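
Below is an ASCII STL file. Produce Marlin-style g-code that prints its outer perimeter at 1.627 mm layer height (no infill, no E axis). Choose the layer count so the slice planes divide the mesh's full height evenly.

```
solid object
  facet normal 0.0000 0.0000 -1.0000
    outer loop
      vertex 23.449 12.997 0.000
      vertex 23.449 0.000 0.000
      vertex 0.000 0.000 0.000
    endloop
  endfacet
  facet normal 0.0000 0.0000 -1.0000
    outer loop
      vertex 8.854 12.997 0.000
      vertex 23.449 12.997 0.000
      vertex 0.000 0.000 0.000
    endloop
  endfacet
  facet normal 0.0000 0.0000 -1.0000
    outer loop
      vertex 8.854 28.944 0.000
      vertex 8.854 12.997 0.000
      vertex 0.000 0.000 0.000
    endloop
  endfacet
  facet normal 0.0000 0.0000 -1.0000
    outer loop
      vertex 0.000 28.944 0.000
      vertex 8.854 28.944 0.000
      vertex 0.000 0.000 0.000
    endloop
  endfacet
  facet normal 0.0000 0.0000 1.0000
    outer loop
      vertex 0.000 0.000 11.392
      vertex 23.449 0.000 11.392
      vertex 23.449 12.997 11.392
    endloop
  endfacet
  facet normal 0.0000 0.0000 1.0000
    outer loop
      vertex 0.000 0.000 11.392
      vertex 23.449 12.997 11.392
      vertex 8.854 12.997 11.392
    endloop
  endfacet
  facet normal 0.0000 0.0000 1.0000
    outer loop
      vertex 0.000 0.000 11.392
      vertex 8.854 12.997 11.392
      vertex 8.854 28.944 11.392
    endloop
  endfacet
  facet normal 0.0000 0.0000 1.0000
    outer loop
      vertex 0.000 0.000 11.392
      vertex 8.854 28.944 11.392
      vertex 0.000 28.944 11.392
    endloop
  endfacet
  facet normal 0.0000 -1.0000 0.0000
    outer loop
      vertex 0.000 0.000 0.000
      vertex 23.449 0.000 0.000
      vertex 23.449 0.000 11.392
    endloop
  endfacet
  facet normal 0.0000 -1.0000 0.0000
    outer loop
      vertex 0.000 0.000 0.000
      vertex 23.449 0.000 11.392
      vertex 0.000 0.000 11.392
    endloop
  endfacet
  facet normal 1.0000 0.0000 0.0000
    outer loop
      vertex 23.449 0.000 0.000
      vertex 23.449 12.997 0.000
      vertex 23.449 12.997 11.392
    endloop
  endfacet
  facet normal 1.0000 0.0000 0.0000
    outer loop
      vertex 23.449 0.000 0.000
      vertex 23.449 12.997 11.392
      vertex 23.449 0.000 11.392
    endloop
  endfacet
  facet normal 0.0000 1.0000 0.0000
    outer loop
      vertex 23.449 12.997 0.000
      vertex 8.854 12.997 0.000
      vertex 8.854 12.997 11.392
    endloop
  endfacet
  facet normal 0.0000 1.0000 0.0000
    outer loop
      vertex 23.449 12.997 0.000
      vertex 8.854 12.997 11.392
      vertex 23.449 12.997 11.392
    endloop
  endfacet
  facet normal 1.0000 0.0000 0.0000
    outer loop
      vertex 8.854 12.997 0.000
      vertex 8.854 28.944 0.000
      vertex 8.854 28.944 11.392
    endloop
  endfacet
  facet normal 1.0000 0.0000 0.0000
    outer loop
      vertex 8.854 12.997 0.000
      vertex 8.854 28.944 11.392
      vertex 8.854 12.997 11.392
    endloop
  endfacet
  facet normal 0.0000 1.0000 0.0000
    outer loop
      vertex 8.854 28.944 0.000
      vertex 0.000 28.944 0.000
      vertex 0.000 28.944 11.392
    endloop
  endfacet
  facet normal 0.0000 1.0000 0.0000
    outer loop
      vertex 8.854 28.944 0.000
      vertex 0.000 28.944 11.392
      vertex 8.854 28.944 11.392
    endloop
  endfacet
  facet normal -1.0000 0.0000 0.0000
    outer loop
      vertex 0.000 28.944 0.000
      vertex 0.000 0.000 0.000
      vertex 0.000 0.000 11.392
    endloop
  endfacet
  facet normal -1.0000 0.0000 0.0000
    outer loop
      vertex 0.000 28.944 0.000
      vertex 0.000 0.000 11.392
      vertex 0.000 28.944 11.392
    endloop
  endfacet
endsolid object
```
; perimeter-only toolpath
G21 ; units = mm
G90 ; absolute positioning
G28 ; home
; layer 1
G0 Z1.627
G0 X0.000 Y0.000
G1 X23.449 Y0.000
G1 X23.449 Y12.997
G1 X8.854 Y12.997
G1 X8.854 Y28.944
G1 X0.000 Y28.944
G1 X0.000 Y0.000
; layer 2
G0 Z3.255
G0 X0.000 Y0.000
G1 X23.449 Y0.000
G1 X23.449 Y12.997
G1 X8.854 Y12.997
G1 X8.854 Y28.944
G1 X0.000 Y28.944
G1 X0.000 Y0.000
; layer 3
G0 Z4.882
G0 X0.000 Y0.000
G1 X23.449 Y0.000
G1 X23.449 Y12.997
G1 X8.854 Y12.997
G1 X8.854 Y28.944
G1 X0.000 Y28.944
G1 X0.000 Y0.000
; layer 4
G0 Z6.510
G0 X0.000 Y0.000
G1 X23.449 Y0.000
G1 X23.449 Y12.997
G1 X8.854 Y12.997
G1 X8.854 Y28.944
G1 X0.000 Y28.944
G1 X0.000 Y0.000
; layer 5
G0 Z8.137
G0 X0.000 Y0.000
G1 X23.449 Y0.000
G1 X23.449 Y12.997
G1 X8.854 Y12.997
G1 X8.854 Y28.944
G1 X0.000 Y28.944
G1 X0.000 Y0.000
; layer 6
G0 Z9.765
G0 X0.000 Y0.000
G1 X23.449 Y0.000
G1 X23.449 Y12.997
G1 X8.854 Y12.997
G1 X8.854 Y28.944
G1 X0.000 Y28.944
G1 X0.000 Y0.000
; layer 7
G0 Z11.392
G0 X0.000 Y0.000
G1 X23.449 Y0.000
G1 X23.449 Y12.997
G1 X8.854 Y12.997
G1 X8.854 Y28.944
G1 X0.000 Y28.944
G1 X0.000 Y0.000
M2 ; end

The solid is an L-shaped prism: outer 23.4 × 28.9 mm, arm thicknesses ≈ 13 mm (horizontal) and 8.85 mm (vertical), extruded 11.4 mm in z. Slicing at Δz = 1.627 mm — 7 equal slices spanning the solid's height, so layer i sits at z = i·h/7 — gives 7 non-empty perimeters. Each is a 6-segment closed polygon; G0 lifts to the layer z and rapids to the start vertex, then G1 traces the edges.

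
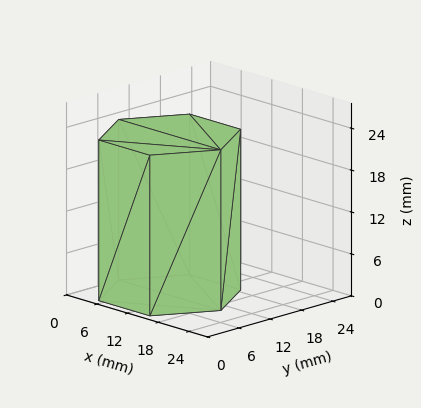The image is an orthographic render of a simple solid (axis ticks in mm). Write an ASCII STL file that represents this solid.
Reading the render: the shape is a regular 6-sided prism (a cylinder approximated with 6 flat sides), circumscribed radius ≈ 10 mm, height ≈ 23 mm (dimensions read to the nearest mm from the axis ticks). For the STL, each face is triangulated and given an outward normal.

solid part
  facet normal 0.0000 0.0000 -1.0000
    outer loop
      vertex 5.0 18.7 0.0
      vertex 15.0 18.7 0.0
      vertex 20.0 10.0 0.0
    endloop
  endfacet
  facet normal 0.0000 0.0000 -1.0000
    outer loop
      vertex 0.0 10.0 0.0
      vertex 5.0 18.7 0.0
      vertex 20.0 10.0 0.0
    endloop
  endfacet
  facet normal 0.0000 0.0000 -1.0000
    outer loop
      vertex 5.0 1.3 0.0
      vertex 0.0 10.0 0.0
      vertex 20.0 10.0 0.0
    endloop
  endfacet
  facet normal 0.0000 0.0000 -1.0000
    outer loop
      vertex 15.0 1.3 0.0
      vertex 5.0 1.3 0.0
      vertex 20.0 10.0 0.0
    endloop
  endfacet
  facet normal 0.0000 0.0000 1.0000
    outer loop
      vertex 20.0 10.0 23.0
      vertex 15.0 18.7 23.0
      vertex 5.0 18.7 23.0
    endloop
  endfacet
  facet normal 0.0000 0.0000 1.0000
    outer loop
      vertex 20.0 10.0 23.0
      vertex 5.0 18.7 23.0
      vertex 0.0 10.0 23.0
    endloop
  endfacet
  facet normal 0.0000 0.0000 1.0000
    outer loop
      vertex 20.0 10.0 23.0
      vertex 0.0 10.0 23.0
      vertex 5.0 1.3 23.0
    endloop
  endfacet
  facet normal 0.0000 0.0000 1.0000
    outer loop
      vertex 20.0 10.0 23.0
      vertex 5.0 1.3 23.0
      vertex 15.0 1.3 23.0
    endloop
  endfacet
  facet normal 0.8670 0.4983 0.0000
    outer loop
      vertex 20.0 10.0 0.0
      vertex 15.0 18.7 0.0
      vertex 15.0 18.7 23.0
    endloop
  endfacet
  facet normal 0.8670 0.4983 0.0000
    outer loop
      vertex 20.0 10.0 0.0
      vertex 15.0 18.7 23.0
      vertex 20.0 10.0 23.0
    endloop
  endfacet
  facet normal 0.0000 1.0000 0.0000
    outer loop
      vertex 15.0 18.7 0.0
      vertex 5.0 18.7 0.0
      vertex 5.0 18.7 23.0
    endloop
  endfacet
  facet normal 0.0000 1.0000 0.0000
    outer loop
      vertex 15.0 18.7 0.0
      vertex 5.0 18.7 23.0
      vertex 15.0 18.7 23.0
    endloop
  endfacet
  facet normal -0.8670 0.4983 0.0000
    outer loop
      vertex 5.0 18.7 0.0
      vertex 0.0 10.0 0.0
      vertex 0.0 10.0 23.0
    endloop
  endfacet
  facet normal -0.8670 0.4983 0.0000
    outer loop
      vertex 5.0 18.7 0.0
      vertex 0.0 10.0 23.0
      vertex 5.0 18.7 23.0
    endloop
  endfacet
  facet normal -0.8670 -0.4983 0.0000
    outer loop
      vertex 0.0 10.0 0.0
      vertex 5.0 1.3 0.0
      vertex 5.0 1.3 23.0
    endloop
  endfacet
  facet normal -0.8670 -0.4983 0.0000
    outer loop
      vertex 0.0 10.0 0.0
      vertex 5.0 1.3 23.0
      vertex 0.0 10.0 23.0
    endloop
  endfacet
  facet normal 0.0000 -1.0000 0.0000
    outer loop
      vertex 5.0 1.3 0.0
      vertex 15.0 1.3 0.0
      vertex 15.0 1.3 23.0
    endloop
  endfacet
  facet normal 0.0000 -1.0000 0.0000
    outer loop
      vertex 5.0 1.3 0.0
      vertex 15.0 1.3 23.0
      vertex 5.0 1.3 23.0
    endloop
  endfacet
  facet normal 0.8670 -0.4983 0.0000
    outer loop
      vertex 15.0 1.3 0.0
      vertex 20.0 10.0 0.0
      vertex 20.0 10.0 23.0
    endloop
  endfacet
  facet normal 0.8670 -0.4983 0.0000
    outer loop
      vertex 15.0 1.3 0.0
      vertex 20.0 10.0 23.0
      vertex 15.0 1.3 23.0
    endloop
  endfacet
endsolid part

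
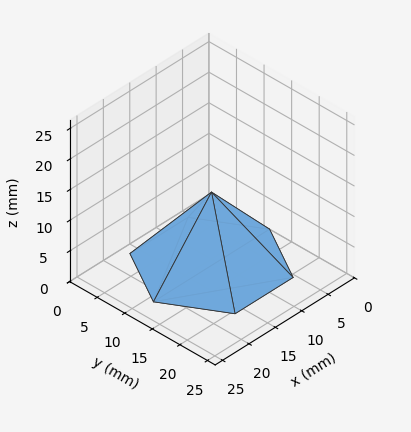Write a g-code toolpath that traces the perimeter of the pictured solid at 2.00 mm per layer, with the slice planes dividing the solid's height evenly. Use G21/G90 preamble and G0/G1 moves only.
Reading the render: the shape is a regular 6-sided pyramid, base circumscribed radius ≈ 11 mm, apex at z ≈ 12 mm (dimensions read to the nearest mm from the axis ticks). For the g-code, the solid's height is divided into equal slices at the stated Δz and each level perimeter traced with G1 moves after a G0 lift.

; perimeter-only toolpath
G21 ; units = mm
G90 ; absolute positioning
G28 ; home
; layer 1
G0 Z2.00
G0 X20.17 Y11.00
G1 X15.58 Y18.94
G1 X6.42 Y18.94
G1 X1.83 Y11.00
G1 X6.42 Y3.06
G1 X15.58 Y3.06
G1 X20.17 Y11.00
; layer 2
G0 Z4.00
G0 X18.33 Y11.00
G1 X14.67 Y17.35
G1 X7.33 Y17.35
G1 X3.67 Y11.00
G1 X7.33 Y4.65
G1 X14.67 Y4.65
G1 X18.33 Y11.00
; layer 3
G0 Z6.00
G0 X16.50 Y11.00
G1 X13.75 Y15.77
G1 X8.25 Y15.77
G1 X5.50 Y11.00
G1 X8.25 Y6.24
G1 X13.75 Y6.24
G1 X16.50 Y11.00
; layer 4
G0 Z8.00
G0 X14.67 Y11.00
G1 X12.83 Y14.18
G1 X9.17 Y14.18
G1 X7.33 Y11.00
G1 X9.17 Y7.82
G1 X12.83 Y7.82
G1 X14.67 Y11.00
; layer 5
G0 Z10.00
G0 X12.83 Y11.00
G1 X11.92 Y12.59
G1 X10.08 Y12.59
G1 X9.17 Y11.00
G1 X10.08 Y9.41
G1 X11.92 Y9.41
G1 X12.83 Y11.00
M2 ; end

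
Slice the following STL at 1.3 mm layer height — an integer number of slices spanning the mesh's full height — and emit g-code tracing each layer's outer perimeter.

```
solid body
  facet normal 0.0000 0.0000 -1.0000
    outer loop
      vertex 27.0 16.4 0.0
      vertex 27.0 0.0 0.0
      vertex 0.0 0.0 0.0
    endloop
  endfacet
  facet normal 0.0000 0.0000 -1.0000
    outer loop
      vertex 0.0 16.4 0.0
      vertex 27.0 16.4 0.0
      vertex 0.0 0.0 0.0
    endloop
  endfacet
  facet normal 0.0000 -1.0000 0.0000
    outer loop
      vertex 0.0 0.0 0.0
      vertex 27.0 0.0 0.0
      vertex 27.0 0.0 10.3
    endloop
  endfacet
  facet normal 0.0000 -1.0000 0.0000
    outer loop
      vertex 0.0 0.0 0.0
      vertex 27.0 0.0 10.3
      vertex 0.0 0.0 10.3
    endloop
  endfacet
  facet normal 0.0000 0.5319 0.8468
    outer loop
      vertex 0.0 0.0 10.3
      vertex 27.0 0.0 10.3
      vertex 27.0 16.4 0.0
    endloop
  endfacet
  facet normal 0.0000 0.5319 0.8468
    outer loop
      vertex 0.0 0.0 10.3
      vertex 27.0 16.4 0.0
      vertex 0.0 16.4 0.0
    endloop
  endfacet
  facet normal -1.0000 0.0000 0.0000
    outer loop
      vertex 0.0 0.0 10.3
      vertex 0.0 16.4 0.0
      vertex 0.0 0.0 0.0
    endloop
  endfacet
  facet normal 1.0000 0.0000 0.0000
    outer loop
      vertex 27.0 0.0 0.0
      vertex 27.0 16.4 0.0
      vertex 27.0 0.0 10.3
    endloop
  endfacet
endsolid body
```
; perimeter-only toolpath
G21 ; units = mm
G90 ; absolute positioning
G28 ; home
; layer 1
G0 Z1.3
G0 X0.0 Y0.0
G1 X27.0 Y0.0
G1 X27.0 Y14.3
G1 X0.0 Y14.3
G1 X0.0 Y0.0
; layer 2
G0 Z2.6
G0 X0.0 Y0.0
G1 X27.0 Y0.0
G1 X27.0 Y12.3
G1 X0.0 Y12.3
G1 X0.0 Y0.0
; layer 3
G0 Z3.9
G0 X0.0 Y0.0
G1 X27.0 Y0.0
G1 X27.0 Y10.2
G1 X0.0 Y10.2
G1 X0.0 Y0.0
; layer 4
G0 Z5.2
G0 X0.0 Y0.0
G1 X27.0 Y0.0
G1 X27.0 Y8.2
G1 X0.0 Y8.2
G1 X0.0 Y0.0
; layer 5
G0 Z6.4
G0 X0.0 Y0.0
G1 X27.0 Y0.0
G1 X27.0 Y6.1
G1 X0.0 Y6.1
G1 X0.0 Y0.0
; layer 6
G0 Z7.7
G0 X0.0 Y0.0
G1 X27.0 Y0.0
G1 X27.0 Y4.1
G1 X0.0 Y4.1
G1 X0.0 Y0.0
; layer 7
G0 Z9.0
G0 X0.0 Y0.0
G1 X27.0 Y0.0
G1 X27.0 Y2.0
G1 X0.0 Y2.0
G1 X0.0 Y0.0
M2 ; end

The solid is a wedge (ramp): 27 × 16.4 mm base, rising to 10.3 mm along the y=0 edge and sloping linearly to z=0 at y=16.4. Slicing at Δz = 1.3 mm — 8 equal slices spanning the solid's height, so layer i sits at z = i·h/8 — gives 7 non-empty perimeters. Each is a 4-segment closed polygon; G0 lifts to the layer z and rapids to the start vertex, then G1 traces the edges. The cross-section shrinks linearly with z (the slice at the apex is degenerate and omitted).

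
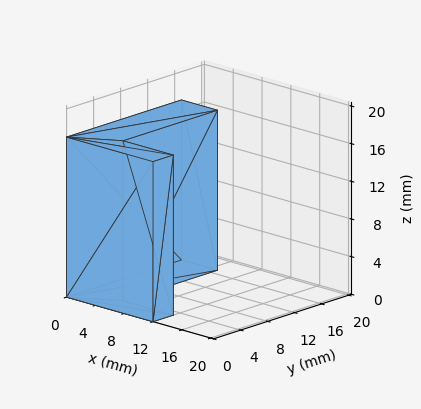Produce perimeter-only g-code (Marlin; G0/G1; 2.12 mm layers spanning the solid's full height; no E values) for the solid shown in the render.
Reading the render: the shape is an L-shaped prism: outer 12 × 17 mm, arm thicknesses ≈ 3 mm (horizontal) and 5 mm (vertical), extruded 17 mm in z (dimensions read to the nearest mm from the axis ticks). For the g-code, the solid's height is divided into equal slices at the stated Δz and each level perimeter traced with G1 moves after a G0 lift.

; perimeter-only toolpath
G21 ; units = mm
G90 ; absolute positioning
G28 ; home
; layer 1
G0 Z2.12
G0 X0.00 Y0.00
G1 X12.00 Y0.00
G1 X12.00 Y3.00
G1 X5.00 Y3.00
G1 X5.00 Y17.00
G1 X0.00 Y17.00
G1 X0.00 Y0.00
; layer 2
G0 Z4.25
G0 X0.00 Y0.00
G1 X12.00 Y0.00
G1 X12.00 Y3.00
G1 X5.00 Y3.00
G1 X5.00 Y17.00
G1 X0.00 Y17.00
G1 X0.00 Y0.00
; layer 3
G0 Z6.38
G0 X0.00 Y0.00
G1 X12.00 Y0.00
G1 X12.00 Y3.00
G1 X5.00 Y3.00
G1 X5.00 Y17.00
G1 X0.00 Y17.00
G1 X0.00 Y0.00
; layer 4
G0 Z8.50
G0 X0.00 Y0.00
G1 X12.00 Y0.00
G1 X12.00 Y3.00
G1 X5.00 Y3.00
G1 X5.00 Y17.00
G1 X0.00 Y17.00
G1 X0.00 Y0.00
; layer 5
G0 Z10.62
G0 X0.00 Y0.00
G1 X12.00 Y0.00
G1 X12.00 Y3.00
G1 X5.00 Y3.00
G1 X5.00 Y17.00
G1 X0.00 Y17.00
G1 X0.00 Y0.00
; layer 6
G0 Z12.75
G0 X0.00 Y0.00
G1 X12.00 Y0.00
G1 X12.00 Y3.00
G1 X5.00 Y3.00
G1 X5.00 Y17.00
G1 X0.00 Y17.00
G1 X0.00 Y0.00
; layer 7
G0 Z14.88
G0 X0.00 Y0.00
G1 X12.00 Y0.00
G1 X12.00 Y3.00
G1 X5.00 Y3.00
G1 X5.00 Y17.00
G1 X0.00 Y17.00
G1 X0.00 Y0.00
; layer 8
G0 Z17.00
G0 X0.00 Y0.00
G1 X12.00 Y0.00
G1 X12.00 Y3.00
G1 X5.00 Y3.00
G1 X5.00 Y17.00
G1 X0.00 Y17.00
G1 X0.00 Y0.00
M2 ; end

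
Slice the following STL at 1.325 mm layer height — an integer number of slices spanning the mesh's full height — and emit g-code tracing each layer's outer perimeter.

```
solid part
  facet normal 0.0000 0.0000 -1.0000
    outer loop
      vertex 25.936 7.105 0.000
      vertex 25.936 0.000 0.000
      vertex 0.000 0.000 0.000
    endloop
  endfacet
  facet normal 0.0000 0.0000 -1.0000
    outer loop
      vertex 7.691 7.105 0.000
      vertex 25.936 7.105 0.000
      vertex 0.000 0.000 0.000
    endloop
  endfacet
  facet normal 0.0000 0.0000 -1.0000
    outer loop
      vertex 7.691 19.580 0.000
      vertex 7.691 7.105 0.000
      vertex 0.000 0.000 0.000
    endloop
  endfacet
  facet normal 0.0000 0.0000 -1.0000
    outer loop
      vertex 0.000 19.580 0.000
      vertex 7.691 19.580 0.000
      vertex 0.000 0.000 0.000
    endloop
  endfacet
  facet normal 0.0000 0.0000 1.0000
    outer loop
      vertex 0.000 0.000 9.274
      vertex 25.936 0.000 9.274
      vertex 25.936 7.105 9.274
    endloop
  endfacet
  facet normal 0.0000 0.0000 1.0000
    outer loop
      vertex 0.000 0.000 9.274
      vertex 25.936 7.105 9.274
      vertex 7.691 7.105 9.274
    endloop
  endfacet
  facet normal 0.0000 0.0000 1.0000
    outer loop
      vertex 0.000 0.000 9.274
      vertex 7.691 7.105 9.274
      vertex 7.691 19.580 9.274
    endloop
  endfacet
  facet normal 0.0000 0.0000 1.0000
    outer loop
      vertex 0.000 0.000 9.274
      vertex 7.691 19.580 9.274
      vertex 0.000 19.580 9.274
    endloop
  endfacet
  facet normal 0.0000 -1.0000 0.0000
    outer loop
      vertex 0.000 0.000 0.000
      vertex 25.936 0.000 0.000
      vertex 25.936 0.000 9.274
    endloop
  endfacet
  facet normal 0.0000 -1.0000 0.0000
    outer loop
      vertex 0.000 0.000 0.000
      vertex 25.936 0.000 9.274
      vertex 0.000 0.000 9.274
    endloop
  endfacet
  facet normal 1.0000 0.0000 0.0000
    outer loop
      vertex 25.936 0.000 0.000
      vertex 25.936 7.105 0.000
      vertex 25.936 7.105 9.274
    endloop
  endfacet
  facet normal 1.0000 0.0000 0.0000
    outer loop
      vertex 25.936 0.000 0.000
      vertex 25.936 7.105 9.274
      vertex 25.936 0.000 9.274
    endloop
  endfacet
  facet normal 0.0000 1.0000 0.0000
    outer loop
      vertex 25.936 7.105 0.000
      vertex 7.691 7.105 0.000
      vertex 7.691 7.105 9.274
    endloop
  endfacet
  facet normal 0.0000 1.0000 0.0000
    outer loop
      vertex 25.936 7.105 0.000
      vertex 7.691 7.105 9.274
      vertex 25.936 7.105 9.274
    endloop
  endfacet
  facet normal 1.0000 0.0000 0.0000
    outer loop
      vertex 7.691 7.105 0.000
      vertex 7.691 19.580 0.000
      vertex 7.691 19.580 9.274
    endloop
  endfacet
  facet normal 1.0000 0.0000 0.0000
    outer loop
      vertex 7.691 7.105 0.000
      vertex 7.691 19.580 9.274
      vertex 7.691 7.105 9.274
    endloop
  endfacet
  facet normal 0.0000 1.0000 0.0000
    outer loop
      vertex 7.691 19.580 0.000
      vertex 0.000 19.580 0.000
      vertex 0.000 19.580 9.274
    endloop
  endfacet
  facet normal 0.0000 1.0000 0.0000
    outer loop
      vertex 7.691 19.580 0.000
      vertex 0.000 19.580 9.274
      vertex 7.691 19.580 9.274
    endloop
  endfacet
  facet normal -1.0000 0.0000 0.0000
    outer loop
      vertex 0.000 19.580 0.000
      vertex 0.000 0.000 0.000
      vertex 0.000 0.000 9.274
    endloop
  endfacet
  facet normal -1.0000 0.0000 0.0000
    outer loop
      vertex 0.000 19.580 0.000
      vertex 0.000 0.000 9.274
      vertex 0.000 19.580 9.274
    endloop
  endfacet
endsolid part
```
; perimeter-only toolpath
G21 ; units = mm
G90 ; absolute positioning
G28 ; home
; layer 1
G0 Z1.325
G0 X0.000 Y0.000
G1 X25.936 Y0.000
G1 X25.936 Y7.105
G1 X7.691 Y7.105
G1 X7.691 Y19.580
G1 X0.000 Y19.580
G1 X0.000 Y0.000
; layer 2
G0 Z2.650
G0 X0.000 Y0.000
G1 X25.936 Y0.000
G1 X25.936 Y7.105
G1 X7.691 Y7.105
G1 X7.691 Y19.580
G1 X0.000 Y19.580
G1 X0.000 Y0.000
; layer 3
G0 Z3.975
G0 X0.000 Y0.000
G1 X25.936 Y0.000
G1 X25.936 Y7.105
G1 X7.691 Y7.105
G1 X7.691 Y19.580
G1 X0.000 Y19.580
G1 X0.000 Y0.000
; layer 4
G0 Z5.299
G0 X0.000 Y0.000
G1 X25.936 Y0.000
G1 X25.936 Y7.105
G1 X7.691 Y7.105
G1 X7.691 Y19.580
G1 X0.000 Y19.580
G1 X0.000 Y0.000
; layer 5
G0 Z6.624
G0 X0.000 Y0.000
G1 X25.936 Y0.000
G1 X25.936 Y7.105
G1 X7.691 Y7.105
G1 X7.691 Y19.580
G1 X0.000 Y19.580
G1 X0.000 Y0.000
; layer 6
G0 Z7.949
G0 X0.000 Y0.000
G1 X25.936 Y0.000
G1 X25.936 Y7.105
G1 X7.691 Y7.105
G1 X7.691 Y19.580
G1 X0.000 Y19.580
G1 X0.000 Y0.000
; layer 7
G0 Z9.274
G0 X0.000 Y0.000
G1 X25.936 Y0.000
G1 X25.936 Y7.105
G1 X7.691 Y7.105
G1 X7.691 Y19.580
G1 X0.000 Y19.580
G1 X0.000 Y0.000
M2 ; end

The solid is an L-shaped prism: outer 25.9 × 19.6 mm, arm thicknesses ≈ 7.11 mm (horizontal) and 7.69 mm (vertical), extruded 9.27 mm in z. Slicing at Δz = 1.325 mm — 7 equal slices spanning the solid's height, so layer i sits at z = i·h/7 — gives 7 non-empty perimeters. Each is a 6-segment closed polygon; G0 lifts to the layer z and rapids to the start vertex, then G1 traces the edges.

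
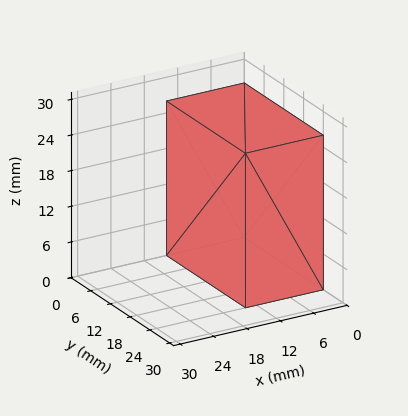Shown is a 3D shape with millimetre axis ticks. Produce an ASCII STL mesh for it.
Reading the render: the shape is a rectangular box, roughly 14 × 24 mm footprint and 26 mm tall (dimensions read to the nearest mm from the axis ticks). For the STL, each face is triangulated and given an outward normal.

solid part
  facet normal 0.0000 0.0000 -1.0000
    outer loop
      vertex 14.0 24.0 0.0
      vertex 14.0 0.0 0.0
      vertex 0.0 0.0 0.0
    endloop
  endfacet
  facet normal 0.0000 0.0000 -1.0000
    outer loop
      vertex 0.0 24.0 0.0
      vertex 14.0 24.0 0.0
      vertex 0.0 0.0 0.0
    endloop
  endfacet
  facet normal 0.0000 0.0000 1.0000
    outer loop
      vertex 0.0 0.0 26.0
      vertex 14.0 0.0 26.0
      vertex 14.0 24.0 26.0
    endloop
  endfacet
  facet normal 0.0000 0.0000 1.0000
    outer loop
      vertex 0.0 0.0 26.0
      vertex 14.0 24.0 26.0
      vertex 0.0 24.0 26.0
    endloop
  endfacet
  facet normal 0.0000 -1.0000 0.0000
    outer loop
      vertex 0.0 0.0 0.0
      vertex 14.0 0.0 0.0
      vertex 14.0 0.0 26.0
    endloop
  endfacet
  facet normal 0.0000 -1.0000 0.0000
    outer loop
      vertex 0.0 0.0 0.0
      vertex 14.0 0.0 26.0
      vertex 0.0 0.0 26.0
    endloop
  endfacet
  facet normal 0.0000 1.0000 0.0000
    outer loop
      vertex 14.0 24.0 26.0
      vertex 14.0 24.0 0.0
      vertex 0.0 24.0 0.0
    endloop
  endfacet
  facet normal 0.0000 1.0000 0.0000
    outer loop
      vertex 0.0 24.0 26.0
      vertex 14.0 24.0 26.0
      vertex 0.0 24.0 0.0
    endloop
  endfacet
  facet normal -1.0000 0.0000 0.0000
    outer loop
      vertex 0.0 24.0 26.0
      vertex 0.0 24.0 0.0
      vertex 0.0 0.0 0.0
    endloop
  endfacet
  facet normal -1.0000 0.0000 0.0000
    outer loop
      vertex 0.0 0.0 26.0
      vertex 0.0 24.0 26.0
      vertex 0.0 0.0 0.0
    endloop
  endfacet
  facet normal 1.0000 0.0000 0.0000
    outer loop
      vertex 14.0 0.0 0.0
      vertex 14.0 24.0 0.0
      vertex 14.0 24.0 26.0
    endloop
  endfacet
  facet normal 1.0000 0.0000 0.0000
    outer loop
      vertex 14.0 0.0 0.0
      vertex 14.0 24.0 26.0
      vertex 14.0 0.0 26.0
    endloop
  endfacet
endsolid part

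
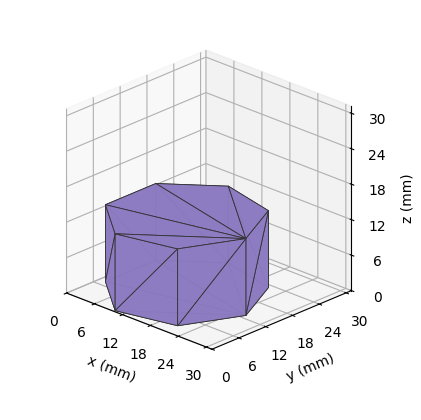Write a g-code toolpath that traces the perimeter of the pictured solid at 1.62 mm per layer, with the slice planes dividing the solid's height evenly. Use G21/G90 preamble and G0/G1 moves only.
Reading the render: the shape is a regular 7-sided prism (a cylinder approximated with 7 flat sides), circumscribed radius ≈ 13 mm, height ≈ 13 mm (dimensions read to the nearest mm from the axis ticks). For the g-code, the solid's height is divided into equal slices at the stated Δz and each level perimeter traced with G1 moves after a G0 lift.

; perimeter-only toolpath
G21 ; units = mm
G90 ; absolute positioning
G28 ; home
; layer 1
G0 Z1.62
G0 X26.00 Y13.00
G1 X21.11 Y23.16
G1 X10.11 Y25.67
G1 X1.29 Y18.64
G1 X1.29 Y7.36
G1 X10.11 Y0.33
G1 X21.11 Y2.84
G1 X26.00 Y13.00
; layer 2
G0 Z3.25
G0 X26.00 Y13.00
G1 X21.11 Y23.16
G1 X10.11 Y25.67
G1 X1.29 Y18.64
G1 X1.29 Y7.36
G1 X10.11 Y0.33
G1 X21.11 Y2.84
G1 X26.00 Y13.00
; layer 3
G0 Z4.88
G0 X26.00 Y13.00
G1 X21.11 Y23.16
G1 X10.11 Y25.67
G1 X1.29 Y18.64
G1 X1.29 Y7.36
G1 X10.11 Y0.33
G1 X21.11 Y2.84
G1 X26.00 Y13.00
; layer 4
G0 Z6.50
G0 X26.00 Y13.00
G1 X21.11 Y23.16
G1 X10.11 Y25.67
G1 X1.29 Y18.64
G1 X1.29 Y7.36
G1 X10.11 Y0.33
G1 X21.11 Y2.84
G1 X26.00 Y13.00
; layer 5
G0 Z8.12
G0 X26.00 Y13.00
G1 X21.11 Y23.16
G1 X10.11 Y25.67
G1 X1.29 Y18.64
G1 X1.29 Y7.36
G1 X10.11 Y0.33
G1 X21.11 Y2.84
G1 X26.00 Y13.00
; layer 6
G0 Z9.75
G0 X26.00 Y13.00
G1 X21.11 Y23.16
G1 X10.11 Y25.67
G1 X1.29 Y18.64
G1 X1.29 Y7.36
G1 X10.11 Y0.33
G1 X21.11 Y2.84
G1 X26.00 Y13.00
; layer 7
G0 Z11.38
G0 X26.00 Y13.00
G1 X21.11 Y23.16
G1 X10.11 Y25.67
G1 X1.29 Y18.64
G1 X1.29 Y7.36
G1 X10.11 Y0.33
G1 X21.11 Y2.84
G1 X26.00 Y13.00
; layer 8
G0 Z13.00
G0 X26.00 Y13.00
G1 X21.11 Y23.16
G1 X10.11 Y25.67
G1 X1.29 Y18.64
G1 X1.29 Y7.36
G1 X10.11 Y0.33
G1 X21.11 Y2.84
G1 X26.00 Y13.00
M2 ; end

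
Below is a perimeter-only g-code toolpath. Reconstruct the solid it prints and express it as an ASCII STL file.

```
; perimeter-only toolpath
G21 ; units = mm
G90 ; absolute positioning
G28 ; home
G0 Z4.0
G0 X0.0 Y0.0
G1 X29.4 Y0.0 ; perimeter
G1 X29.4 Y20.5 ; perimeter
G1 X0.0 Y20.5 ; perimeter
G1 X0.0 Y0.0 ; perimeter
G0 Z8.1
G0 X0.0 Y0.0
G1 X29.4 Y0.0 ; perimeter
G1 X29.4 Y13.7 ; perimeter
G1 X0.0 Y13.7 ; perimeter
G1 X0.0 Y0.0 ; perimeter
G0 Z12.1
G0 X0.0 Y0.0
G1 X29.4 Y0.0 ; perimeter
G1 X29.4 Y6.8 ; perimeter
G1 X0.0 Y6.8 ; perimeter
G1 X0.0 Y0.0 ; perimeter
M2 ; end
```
solid part
  facet normal 0.0000 0.0000 -1.0000
    outer loop
      vertex 29.4 27.4 0.0
      vertex 29.4 0.0 0.0
      vertex 0.0 0.0 0.0
    endloop
  endfacet
  facet normal 0.0000 0.0000 -1.0000
    outer loop
      vertex 0.0 27.4 0.0
      vertex 29.4 27.4 0.0
      vertex 0.0 0.0 0.0
    endloop
  endfacet
  facet normal 0.0000 -1.0000 0.0000
    outer loop
      vertex 0.0 0.0 0.0
      vertex 29.4 0.0 0.0
      vertex 29.4 0.0 16.2
    endloop
  endfacet
  facet normal 0.0000 -1.0000 0.0000
    outer loop
      vertex 0.0 0.0 0.0
      vertex 29.4 0.0 16.2
      vertex 0.0 0.0 16.2
    endloop
  endfacet
  facet normal 0.0000 0.5089 0.8608
    outer loop
      vertex 0.0 0.0 16.2
      vertex 29.4 0.0 16.2
      vertex 29.4 27.4 0.0
    endloop
  endfacet
  facet normal 0.0000 0.5089 0.8608
    outer loop
      vertex 0.0 0.0 16.2
      vertex 29.4 27.4 0.0
      vertex 0.0 27.4 0.0
    endloop
  endfacet
  facet normal -1.0000 0.0000 0.0000
    outer loop
      vertex 0.0 0.0 16.2
      vertex 0.0 27.4 0.0
      vertex 0.0 0.0 0.0
    endloop
  endfacet
  facet normal 1.0000 0.0000 0.0000
    outer loop
      vertex 29.4 0.0 0.0
      vertex 29.4 27.4 0.0
      vertex 29.4 0.0 16.2
    endloop
  endfacet
endsolid part

The G0 Z moves step by Δz≈4.0 mm. The G1 loops shrink linearly with z, so the solid tapers from its base footprint up to z≈16.2. Closing with a flat bottom cap and the tapered top and triangulating gives 8 facets — a wedge (ramp): 29.4 × 27.4 mm base, rising to 16.2 mm along the y=0 edge and sloping linearly to z=0 at y=27.4.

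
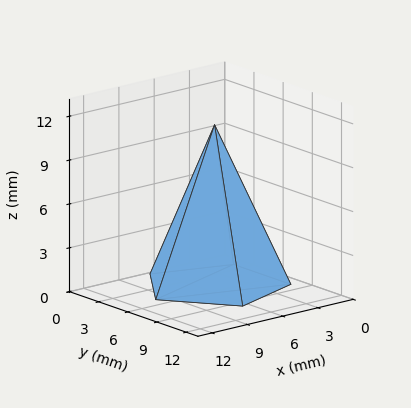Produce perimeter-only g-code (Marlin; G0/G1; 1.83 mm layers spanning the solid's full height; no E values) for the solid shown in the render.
Reading the render: the shape is a regular 5-sided pyramid, base circumscribed radius ≈ 5 mm, apex at z ≈ 11 mm (dimensions read to the nearest mm from the axis ticks). For the g-code, the solid's height is divided into equal slices at the stated Δz and each level perimeter traced with G1 moves after a G0 lift.

; perimeter-only toolpath
G21 ; units = mm
G90 ; absolute positioning
G28 ; home
; layer 1
G0 Z1.83
G0 X9.17 Y5.00
G1 X6.29 Y8.97
G1 X1.62 Y7.45
G1 X1.62 Y2.55
G1 X6.29 Y1.03
G1 X9.17 Y5.00
; layer 2
G0 Z3.67
G0 X8.33 Y5.00
G1 X6.03 Y8.17
G1 X2.30 Y6.96
G1 X2.30 Y3.04
G1 X6.03 Y1.83
G1 X8.33 Y5.00
; layer 3
G0 Z5.50
G0 X7.50 Y5.00
G1 X5.78 Y7.38
G1 X2.98 Y6.47
G1 X2.98 Y3.53
G1 X5.78 Y2.62
G1 X7.50 Y5.00
; layer 4
G0 Z7.33
G0 X6.67 Y5.00
G1 X5.52 Y6.59
G1 X3.65 Y5.98
G1 X3.65 Y4.02
G1 X5.52 Y3.41
G1 X6.67 Y5.00
; layer 5
G0 Z9.17
G0 X5.83 Y5.00
G1 X5.26 Y5.79
G1 X4.32 Y5.49
G1 X4.32 Y4.51
G1 X5.26 Y4.21
G1 X5.83 Y5.00
M2 ; end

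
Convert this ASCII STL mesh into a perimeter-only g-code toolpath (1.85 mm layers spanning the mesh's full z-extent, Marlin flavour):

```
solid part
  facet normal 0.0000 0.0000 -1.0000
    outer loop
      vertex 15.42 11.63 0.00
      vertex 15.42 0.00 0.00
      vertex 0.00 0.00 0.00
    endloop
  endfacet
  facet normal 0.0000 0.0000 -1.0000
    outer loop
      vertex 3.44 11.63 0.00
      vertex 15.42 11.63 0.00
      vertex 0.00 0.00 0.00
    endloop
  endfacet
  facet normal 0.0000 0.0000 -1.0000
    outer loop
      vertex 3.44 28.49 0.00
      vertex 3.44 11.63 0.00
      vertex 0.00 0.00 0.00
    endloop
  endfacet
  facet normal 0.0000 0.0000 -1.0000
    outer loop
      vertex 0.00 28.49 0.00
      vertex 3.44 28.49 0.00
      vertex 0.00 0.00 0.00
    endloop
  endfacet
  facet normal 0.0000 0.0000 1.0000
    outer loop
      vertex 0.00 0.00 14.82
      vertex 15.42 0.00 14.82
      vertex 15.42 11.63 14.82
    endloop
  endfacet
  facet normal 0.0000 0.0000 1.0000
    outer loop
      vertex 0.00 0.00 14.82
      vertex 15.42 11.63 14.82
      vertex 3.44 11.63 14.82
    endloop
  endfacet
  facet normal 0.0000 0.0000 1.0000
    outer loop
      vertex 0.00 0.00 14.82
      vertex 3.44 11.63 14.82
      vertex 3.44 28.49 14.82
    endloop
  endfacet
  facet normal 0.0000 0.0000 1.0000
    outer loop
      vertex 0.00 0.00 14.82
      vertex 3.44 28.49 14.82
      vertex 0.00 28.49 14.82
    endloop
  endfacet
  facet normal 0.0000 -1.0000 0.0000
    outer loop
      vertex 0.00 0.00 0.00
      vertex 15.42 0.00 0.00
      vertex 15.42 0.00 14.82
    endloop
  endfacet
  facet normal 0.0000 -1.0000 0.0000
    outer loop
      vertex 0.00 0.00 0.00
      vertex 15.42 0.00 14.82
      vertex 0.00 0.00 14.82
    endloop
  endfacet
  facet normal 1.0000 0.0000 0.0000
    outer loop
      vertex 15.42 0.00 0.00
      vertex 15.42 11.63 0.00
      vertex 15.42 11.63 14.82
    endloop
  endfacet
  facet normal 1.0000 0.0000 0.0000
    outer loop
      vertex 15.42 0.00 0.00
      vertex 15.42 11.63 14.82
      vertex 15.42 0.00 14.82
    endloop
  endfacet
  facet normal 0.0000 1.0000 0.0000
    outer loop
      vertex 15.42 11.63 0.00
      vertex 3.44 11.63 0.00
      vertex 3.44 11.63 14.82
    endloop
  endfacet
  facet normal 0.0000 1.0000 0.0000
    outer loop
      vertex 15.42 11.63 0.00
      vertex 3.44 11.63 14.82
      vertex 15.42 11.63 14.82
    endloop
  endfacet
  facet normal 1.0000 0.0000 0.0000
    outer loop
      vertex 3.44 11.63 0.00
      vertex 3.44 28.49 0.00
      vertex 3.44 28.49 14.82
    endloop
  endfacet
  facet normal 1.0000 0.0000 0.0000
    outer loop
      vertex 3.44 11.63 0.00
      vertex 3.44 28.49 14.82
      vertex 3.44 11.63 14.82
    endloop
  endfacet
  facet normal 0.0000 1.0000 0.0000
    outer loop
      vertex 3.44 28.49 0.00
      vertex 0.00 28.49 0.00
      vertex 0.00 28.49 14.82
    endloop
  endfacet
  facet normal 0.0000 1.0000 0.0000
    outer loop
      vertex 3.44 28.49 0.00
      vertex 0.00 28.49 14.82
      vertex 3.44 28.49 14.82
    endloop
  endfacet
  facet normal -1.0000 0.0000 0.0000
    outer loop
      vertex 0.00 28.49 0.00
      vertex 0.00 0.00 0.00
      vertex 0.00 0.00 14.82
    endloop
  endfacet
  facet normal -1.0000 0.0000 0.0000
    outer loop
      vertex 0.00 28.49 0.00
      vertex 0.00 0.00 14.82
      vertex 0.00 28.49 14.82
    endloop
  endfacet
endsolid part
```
; perimeter-only toolpath
G21 ; units = mm
G90 ; absolute positioning
G28 ; home
; layer 1
G0 Z1.85
G0 X0.00 Y0.00
G1 X15.42 Y0.00
G1 X15.42 Y11.63
G1 X3.44 Y11.63
G1 X3.44 Y28.49
G1 X0.00 Y28.49
G1 X0.00 Y0.00
; layer 2
G0 Z3.71
G0 X0.00 Y0.00
G1 X15.42 Y0.00
G1 X15.42 Y11.63
G1 X3.44 Y11.63
G1 X3.44 Y28.49
G1 X0.00 Y28.49
G1 X0.00 Y0.00
; layer 3
G0 Z5.56
G0 X0.00 Y0.00
G1 X15.42 Y0.00
G1 X15.42 Y11.63
G1 X3.44 Y11.63
G1 X3.44 Y28.49
G1 X0.00 Y28.49
G1 X0.00 Y0.00
; layer 4
G0 Z7.41
G0 X0.00 Y0.00
G1 X15.42 Y0.00
G1 X15.42 Y11.63
G1 X3.44 Y11.63
G1 X3.44 Y28.49
G1 X0.00 Y28.49
G1 X0.00 Y0.00
; layer 5
G0 Z9.26
G0 X0.00 Y0.00
G1 X15.42 Y0.00
G1 X15.42 Y11.63
G1 X3.44 Y11.63
G1 X3.44 Y28.49
G1 X0.00 Y28.49
G1 X0.00 Y0.00
; layer 6
G0 Z11.12
G0 X0.00 Y0.00
G1 X15.42 Y0.00
G1 X15.42 Y11.63
G1 X3.44 Y11.63
G1 X3.44 Y28.49
G1 X0.00 Y28.49
G1 X0.00 Y0.00
; layer 7
G0 Z12.97
G0 X0.00 Y0.00
G1 X15.42 Y0.00
G1 X15.42 Y11.63
G1 X3.44 Y11.63
G1 X3.44 Y28.49
G1 X0.00 Y28.49
G1 X0.00 Y0.00
; layer 8
G0 Z14.82
G0 X0.00 Y0.00
G1 X15.42 Y0.00
G1 X15.42 Y11.63
G1 X3.44 Y11.63
G1 X3.44 Y28.49
G1 X0.00 Y28.49
G1 X0.00 Y0.00
M2 ; end

The solid is an L-shaped prism: outer 15.4 × 28.5 mm, arm thicknesses ≈ 11.6 mm (horizontal) and 3.44 mm (vertical), extruded 14.8 mm in z. Slicing at Δz = 1.85 mm — 8 equal slices spanning the solid's height, so layer i sits at z = i·h/8 — gives 8 non-empty perimeters. Each is a 6-segment closed polygon; G0 lifts to the layer z and rapids to the start vertex, then G1 traces the edges.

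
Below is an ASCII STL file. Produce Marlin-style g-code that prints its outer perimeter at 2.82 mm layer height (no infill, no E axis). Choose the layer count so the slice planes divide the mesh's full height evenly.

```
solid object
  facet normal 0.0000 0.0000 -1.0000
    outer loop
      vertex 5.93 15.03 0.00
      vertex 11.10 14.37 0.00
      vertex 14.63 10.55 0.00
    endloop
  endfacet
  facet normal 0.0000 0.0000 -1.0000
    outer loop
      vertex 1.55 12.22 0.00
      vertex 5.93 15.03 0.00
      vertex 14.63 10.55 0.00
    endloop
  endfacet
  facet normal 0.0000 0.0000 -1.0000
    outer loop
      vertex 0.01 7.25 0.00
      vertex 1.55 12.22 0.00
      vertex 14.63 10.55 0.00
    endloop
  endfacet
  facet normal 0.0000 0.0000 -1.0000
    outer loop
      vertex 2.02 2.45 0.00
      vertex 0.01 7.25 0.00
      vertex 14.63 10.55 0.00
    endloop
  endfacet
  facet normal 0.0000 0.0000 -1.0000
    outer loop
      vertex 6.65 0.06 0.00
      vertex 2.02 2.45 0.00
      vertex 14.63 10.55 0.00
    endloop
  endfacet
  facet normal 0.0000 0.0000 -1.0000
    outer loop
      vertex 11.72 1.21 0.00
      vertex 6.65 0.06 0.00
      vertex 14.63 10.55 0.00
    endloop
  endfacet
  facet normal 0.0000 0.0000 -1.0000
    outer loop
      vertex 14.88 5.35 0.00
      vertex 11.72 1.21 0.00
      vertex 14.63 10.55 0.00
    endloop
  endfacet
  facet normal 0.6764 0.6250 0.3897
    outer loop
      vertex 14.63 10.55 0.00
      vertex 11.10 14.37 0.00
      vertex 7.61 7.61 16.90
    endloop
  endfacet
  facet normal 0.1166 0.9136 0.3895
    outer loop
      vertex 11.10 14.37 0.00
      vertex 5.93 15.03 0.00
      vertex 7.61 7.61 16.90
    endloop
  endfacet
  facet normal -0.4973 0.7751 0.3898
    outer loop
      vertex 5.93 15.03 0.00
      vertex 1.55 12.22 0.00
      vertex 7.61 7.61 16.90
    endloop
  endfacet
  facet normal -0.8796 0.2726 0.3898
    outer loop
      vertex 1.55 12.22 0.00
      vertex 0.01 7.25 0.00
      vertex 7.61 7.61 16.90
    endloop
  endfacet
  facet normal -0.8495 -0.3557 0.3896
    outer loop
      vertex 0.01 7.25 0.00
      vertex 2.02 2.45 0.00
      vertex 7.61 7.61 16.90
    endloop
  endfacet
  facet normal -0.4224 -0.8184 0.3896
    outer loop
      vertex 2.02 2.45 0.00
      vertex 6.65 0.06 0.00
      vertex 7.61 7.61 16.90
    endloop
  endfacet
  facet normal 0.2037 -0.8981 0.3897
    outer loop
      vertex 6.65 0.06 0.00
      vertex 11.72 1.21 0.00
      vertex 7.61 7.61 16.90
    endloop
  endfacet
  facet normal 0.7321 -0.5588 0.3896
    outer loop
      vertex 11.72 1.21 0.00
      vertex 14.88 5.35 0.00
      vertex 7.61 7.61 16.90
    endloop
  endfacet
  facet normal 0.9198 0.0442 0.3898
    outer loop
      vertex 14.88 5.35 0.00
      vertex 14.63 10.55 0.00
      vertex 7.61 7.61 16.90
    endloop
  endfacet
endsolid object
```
; perimeter-only toolpath
G21 ; units = mm
G90 ; absolute positioning
G28 ; home
; layer 1
G0 Z2.82
G0 X13.46 Y10.06
G1 X10.52 Y13.24
G1 X6.21 Y13.79
G1 X2.56 Y11.45
G1 X1.28 Y7.31
G1 X2.95 Y3.31
G1 X6.81 Y1.32
G1 X11.04 Y2.28
G1 X13.67 Y5.73
G1 X13.46 Y10.06
; layer 2
G0 Z5.63
G0 X12.29 Y9.57
G1 X9.94 Y12.12
G1 X6.49 Y12.56
G1 X3.57 Y10.68
G1 X2.54 Y7.37
G1 X3.88 Y4.17
G1 X6.97 Y2.58
G1 X10.35 Y3.34
G1 X12.46 Y6.10
G1 X12.29 Y9.57
; layer 3
G0 Z8.45
G0 X11.12 Y9.08
G1 X9.36 Y10.99
G1 X6.77 Y11.32
G1 X4.58 Y9.92
G1 X3.81 Y7.43
G1 X4.82 Y5.03
G1 X7.13 Y3.83
G1 X9.67 Y4.41
G1 X11.25 Y6.48
G1 X11.12 Y9.08
; layer 4
G0 Z11.27
G0 X9.95 Y8.59
G1 X8.77 Y9.86
G1 X7.05 Y10.08
G1 X5.59 Y9.15
G1 X5.08 Y7.49
G1 X5.75 Y5.89
G1 X7.29 Y5.09
G1 X8.98 Y5.48
G1 X10.03 Y6.86
G1 X9.95 Y8.59
; layer 5
G0 Z14.08
G0 X8.78 Y8.10
G1 X8.19 Y8.74
G1 X7.33 Y8.85
G1 X6.60 Y8.38
G1 X6.34 Y7.55
G1 X6.68 Y6.75
G1 X7.45 Y6.35
G1 X8.29 Y6.54
G1 X8.82 Y7.23
G1 X8.78 Y8.10
M2 ; end

The solid is a regular 9-sided pyramid, base circumscribed radius ≈ 7.61 mm, apex at z ≈ 16.9 mm. Slicing at Δz = 2.82 mm — 6 equal slices spanning the solid's height, so layer i sits at z = i·h/6 — gives 5 non-empty perimeters. Each is a 9-segment closed polygon; G0 lifts to the layer z and rapids to the start vertex, then G1 traces the edges. The cross-section shrinks linearly with z (the slice at the apex is degenerate and omitted).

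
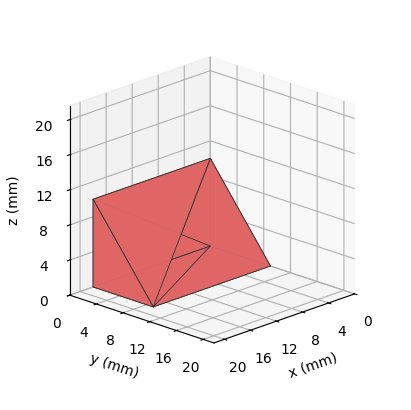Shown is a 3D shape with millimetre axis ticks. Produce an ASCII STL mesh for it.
Reading the render: the shape is a wedge (ramp): 18 × 9 mm base, rising to 10 mm along the y=0 edge and sloping linearly to z=0 at y=9 (dimensions read to the nearest mm from the axis ticks). For the STL, each face is triangulated and given an outward normal.

solid part
  facet normal 0.0000 0.0000 -1.0000
    outer loop
      vertex 18.000 9.000 0.000
      vertex 18.000 0.000 0.000
      vertex 0.000 0.000 0.000
    endloop
  endfacet
  facet normal 0.0000 0.0000 -1.0000
    outer loop
      vertex 0.000 9.000 0.000
      vertex 18.000 9.000 0.000
      vertex 0.000 0.000 0.000
    endloop
  endfacet
  facet normal 0.0000 -1.0000 0.0000
    outer loop
      vertex 0.000 0.000 0.000
      vertex 18.000 0.000 0.000
      vertex 18.000 0.000 10.000
    endloop
  endfacet
  facet normal 0.0000 -1.0000 0.0000
    outer loop
      vertex 0.000 0.000 0.000
      vertex 18.000 0.000 10.000
      vertex 0.000 0.000 10.000
    endloop
  endfacet
  facet normal 0.0000 0.7433 0.6690
    outer loop
      vertex 0.000 0.000 10.000
      vertex 18.000 0.000 10.000
      vertex 18.000 9.000 0.000
    endloop
  endfacet
  facet normal 0.0000 0.7433 0.6690
    outer loop
      vertex 0.000 0.000 10.000
      vertex 18.000 9.000 0.000
      vertex 0.000 9.000 0.000
    endloop
  endfacet
  facet normal -1.0000 0.0000 0.0000
    outer loop
      vertex 0.000 0.000 10.000
      vertex 0.000 9.000 0.000
      vertex 0.000 0.000 0.000
    endloop
  endfacet
  facet normal 1.0000 0.0000 0.0000
    outer loop
      vertex 18.000 0.000 0.000
      vertex 18.000 9.000 0.000
      vertex 18.000 0.000 10.000
    endloop
  endfacet
endsolid part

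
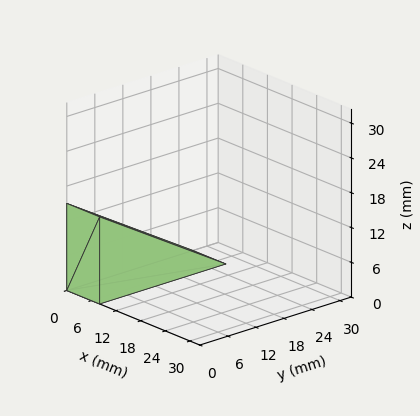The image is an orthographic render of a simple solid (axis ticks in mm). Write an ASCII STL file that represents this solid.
Reading the render: the shape is a wedge (ramp): 8 × 27 mm base, rising to 15 mm along the y=0 edge and sloping linearly to z=0 at y=27 (dimensions read to the nearest mm from the axis ticks). For the STL, each face is triangulated and given an outward normal.

solid part
  facet normal 0.0000 0.0000 -1.0000
    outer loop
      vertex 8.00 27.00 0.00
      vertex 8.00 0.00 0.00
      vertex 0.00 0.00 0.00
    endloop
  endfacet
  facet normal 0.0000 0.0000 -1.0000
    outer loop
      vertex 0.00 27.00 0.00
      vertex 8.00 27.00 0.00
      vertex 0.00 0.00 0.00
    endloop
  endfacet
  facet normal 0.0000 -1.0000 0.0000
    outer loop
      vertex 0.00 0.00 0.00
      vertex 8.00 0.00 0.00
      vertex 8.00 0.00 15.00
    endloop
  endfacet
  facet normal 0.0000 -1.0000 0.0000
    outer loop
      vertex 0.00 0.00 0.00
      vertex 8.00 0.00 15.00
      vertex 0.00 0.00 15.00
    endloop
  endfacet
  facet normal 0.0000 0.4856 0.8742
    outer loop
      vertex 0.00 0.00 15.00
      vertex 8.00 0.00 15.00
      vertex 8.00 27.00 0.00
    endloop
  endfacet
  facet normal 0.0000 0.4856 0.8742
    outer loop
      vertex 0.00 0.00 15.00
      vertex 8.00 27.00 0.00
      vertex 0.00 27.00 0.00
    endloop
  endfacet
  facet normal -1.0000 0.0000 0.0000
    outer loop
      vertex 0.00 0.00 15.00
      vertex 0.00 27.00 0.00
      vertex 0.00 0.00 0.00
    endloop
  endfacet
  facet normal 1.0000 0.0000 0.0000
    outer loop
      vertex 8.00 0.00 0.00
      vertex 8.00 27.00 0.00
      vertex 8.00 0.00 15.00
    endloop
  endfacet
endsolid part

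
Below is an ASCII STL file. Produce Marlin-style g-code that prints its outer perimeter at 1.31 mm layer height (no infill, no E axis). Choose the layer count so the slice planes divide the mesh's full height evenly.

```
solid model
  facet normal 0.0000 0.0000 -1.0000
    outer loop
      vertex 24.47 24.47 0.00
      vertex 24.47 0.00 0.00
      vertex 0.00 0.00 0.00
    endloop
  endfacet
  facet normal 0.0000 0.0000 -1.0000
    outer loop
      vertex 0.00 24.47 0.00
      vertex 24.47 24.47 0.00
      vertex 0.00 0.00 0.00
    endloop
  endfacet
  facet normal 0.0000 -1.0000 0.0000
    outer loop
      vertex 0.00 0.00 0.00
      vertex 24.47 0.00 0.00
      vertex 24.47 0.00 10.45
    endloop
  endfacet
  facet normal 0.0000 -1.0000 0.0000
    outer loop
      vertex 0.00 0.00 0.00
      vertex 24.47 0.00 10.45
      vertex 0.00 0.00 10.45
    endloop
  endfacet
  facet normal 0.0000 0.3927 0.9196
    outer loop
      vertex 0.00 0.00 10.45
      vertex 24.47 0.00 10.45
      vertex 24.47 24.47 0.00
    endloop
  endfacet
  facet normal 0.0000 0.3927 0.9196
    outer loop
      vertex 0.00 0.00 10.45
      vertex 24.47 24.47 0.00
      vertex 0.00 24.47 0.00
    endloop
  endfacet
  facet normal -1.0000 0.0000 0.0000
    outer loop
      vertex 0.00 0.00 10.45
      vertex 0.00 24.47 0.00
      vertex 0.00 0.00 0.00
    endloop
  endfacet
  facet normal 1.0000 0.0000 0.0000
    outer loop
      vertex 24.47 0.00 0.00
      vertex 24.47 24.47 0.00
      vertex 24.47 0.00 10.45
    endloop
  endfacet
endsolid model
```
; perimeter-only toolpath
G21 ; units = mm
G90 ; absolute positioning
G28 ; home
; layer 1
G0 Z1.31
G0 X0.00 Y0.00
G1 X24.47 Y0.00
G1 X24.47 Y21.41
G1 X0.00 Y21.41
G1 X0.00 Y0.00
; layer 2
G0 Z2.61
G0 X0.00 Y0.00
G1 X24.47 Y0.00
G1 X24.47 Y18.35
G1 X0.00 Y18.35
G1 X0.00 Y0.00
; layer 3
G0 Z3.92
G0 X0.00 Y0.00
G1 X24.47 Y0.00
G1 X24.47 Y15.29
G1 X0.00 Y15.29
G1 X0.00 Y0.00
; layer 4
G0 Z5.22
G0 X0.00 Y0.00
G1 X24.47 Y0.00
G1 X24.47 Y12.23
G1 X0.00 Y12.23
G1 X0.00 Y0.00
; layer 5
G0 Z6.53
G0 X0.00 Y0.00
G1 X24.47 Y0.00
G1 X24.47 Y9.18
G1 X0.00 Y9.18
G1 X0.00 Y0.00
; layer 6
G0 Z7.84
G0 X0.00 Y0.00
G1 X24.47 Y0.00
G1 X24.47 Y6.12
G1 X0.00 Y6.12
G1 X0.00 Y0.00
; layer 7
G0 Z9.14
G0 X0.00 Y0.00
G1 X24.47 Y0.00
G1 X24.47 Y3.06
G1 X0.00 Y3.06
G1 X0.00 Y0.00
M2 ; end

The solid is a wedge (ramp): 24.5 × 24.5 mm base, rising to 10.4 mm along the y=0 edge and sloping linearly to z=0 at y=24.5. Slicing at Δz = 1.31 mm — 8 equal slices spanning the solid's height, so layer i sits at z = i·h/8 — gives 7 non-empty perimeters. Each is a 4-segment closed polygon; G0 lifts to the layer z and rapids to the start vertex, then G1 traces the edges. The cross-section shrinks linearly with z (the slice at the apex is degenerate and omitted).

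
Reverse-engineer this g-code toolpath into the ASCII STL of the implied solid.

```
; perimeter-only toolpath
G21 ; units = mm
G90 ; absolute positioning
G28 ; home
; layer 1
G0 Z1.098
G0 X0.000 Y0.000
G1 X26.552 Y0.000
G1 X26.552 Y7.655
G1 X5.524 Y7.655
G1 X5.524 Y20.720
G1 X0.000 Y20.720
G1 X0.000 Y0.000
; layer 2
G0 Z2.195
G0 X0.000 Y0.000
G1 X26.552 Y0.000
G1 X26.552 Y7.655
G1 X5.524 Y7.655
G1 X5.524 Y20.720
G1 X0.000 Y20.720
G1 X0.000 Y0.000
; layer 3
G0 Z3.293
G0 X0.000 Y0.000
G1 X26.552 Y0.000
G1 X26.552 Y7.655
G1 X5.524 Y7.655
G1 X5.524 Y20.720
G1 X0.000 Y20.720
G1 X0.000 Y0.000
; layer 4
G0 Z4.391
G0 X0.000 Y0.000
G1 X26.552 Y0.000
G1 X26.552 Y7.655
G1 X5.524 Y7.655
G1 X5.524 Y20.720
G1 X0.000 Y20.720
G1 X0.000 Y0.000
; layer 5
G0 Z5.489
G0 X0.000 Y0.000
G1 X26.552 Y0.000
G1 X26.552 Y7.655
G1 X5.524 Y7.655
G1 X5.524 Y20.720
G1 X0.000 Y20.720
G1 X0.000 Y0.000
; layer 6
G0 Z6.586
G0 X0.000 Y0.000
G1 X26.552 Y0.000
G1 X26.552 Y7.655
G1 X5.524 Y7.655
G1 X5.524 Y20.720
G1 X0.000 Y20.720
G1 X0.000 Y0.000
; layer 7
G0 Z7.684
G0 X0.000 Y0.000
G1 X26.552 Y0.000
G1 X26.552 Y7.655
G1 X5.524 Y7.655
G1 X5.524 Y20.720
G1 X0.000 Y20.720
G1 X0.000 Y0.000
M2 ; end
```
solid part
  facet normal 0.0000 0.0000 -1.0000
    outer loop
      vertex 26.552 7.655 0.000
      vertex 26.552 0.000 0.000
      vertex 0.000 0.000 0.000
    endloop
  endfacet
  facet normal 0.0000 0.0000 -1.0000
    outer loop
      vertex 5.524 7.655 0.000
      vertex 26.552 7.655 0.000
      vertex 0.000 0.000 0.000
    endloop
  endfacet
  facet normal 0.0000 0.0000 -1.0000
    outer loop
      vertex 5.524 20.720 0.000
      vertex 5.524 7.655 0.000
      vertex 0.000 0.000 0.000
    endloop
  endfacet
  facet normal 0.0000 0.0000 -1.0000
    outer loop
      vertex 0.000 20.720 0.000
      vertex 5.524 20.720 0.000
      vertex 0.000 0.000 0.000
    endloop
  endfacet
  facet normal 0.0000 0.0000 1.0000
    outer loop
      vertex 0.000 0.000 7.684
      vertex 26.552 0.000 7.684
      vertex 26.552 7.655 7.684
    endloop
  endfacet
  facet normal 0.0000 0.0000 1.0000
    outer loop
      vertex 0.000 0.000 7.684
      vertex 26.552 7.655 7.684
      vertex 5.524 7.655 7.684
    endloop
  endfacet
  facet normal 0.0000 0.0000 1.0000
    outer loop
      vertex 0.000 0.000 7.684
      vertex 5.524 7.655 7.684
      vertex 5.524 20.720 7.684
    endloop
  endfacet
  facet normal 0.0000 0.0000 1.0000
    outer loop
      vertex 0.000 0.000 7.684
      vertex 5.524 20.720 7.684
      vertex 0.000 20.720 7.684
    endloop
  endfacet
  facet normal 0.0000 -1.0000 0.0000
    outer loop
      vertex 0.000 0.000 0.000
      vertex 26.552 0.000 0.000
      vertex 26.552 0.000 7.684
    endloop
  endfacet
  facet normal 0.0000 -1.0000 0.0000
    outer loop
      vertex 0.000 0.000 0.000
      vertex 26.552 0.000 7.684
      vertex 0.000 0.000 7.684
    endloop
  endfacet
  facet normal 1.0000 0.0000 0.0000
    outer loop
      vertex 26.552 0.000 0.000
      vertex 26.552 7.655 0.000
      vertex 26.552 7.655 7.684
    endloop
  endfacet
  facet normal 1.0000 0.0000 0.0000
    outer loop
      vertex 26.552 0.000 0.000
      vertex 26.552 7.655 7.684
      vertex 26.552 0.000 7.684
    endloop
  endfacet
  facet normal 0.0000 1.0000 0.0000
    outer loop
      vertex 26.552 7.655 0.000
      vertex 5.524 7.655 0.000
      vertex 5.524 7.655 7.684
    endloop
  endfacet
  facet normal 0.0000 1.0000 0.0000
    outer loop
      vertex 26.552 7.655 0.000
      vertex 5.524 7.655 7.684
      vertex 26.552 7.655 7.684
    endloop
  endfacet
  facet normal 1.0000 0.0000 0.0000
    outer loop
      vertex 5.524 7.655 0.000
      vertex 5.524 20.720 0.000
      vertex 5.524 20.720 7.684
    endloop
  endfacet
  facet normal 1.0000 0.0000 0.0000
    outer loop
      vertex 5.524 7.655 0.000
      vertex 5.524 20.720 7.684
      vertex 5.524 7.655 7.684
    endloop
  endfacet
  facet normal 0.0000 1.0000 0.0000
    outer loop
      vertex 5.524 20.720 0.000
      vertex 0.000 20.720 0.000
      vertex 0.000 20.720 7.684
    endloop
  endfacet
  facet normal 0.0000 1.0000 0.0000
    outer loop
      vertex 5.524 20.720 0.000
      vertex 0.000 20.720 7.684
      vertex 5.524 20.720 7.684
    endloop
  endfacet
  facet normal -1.0000 0.0000 0.0000
    outer loop
      vertex 0.000 20.720 0.000
      vertex 0.000 0.000 0.000
      vertex 0.000 0.000 7.684
    endloop
  endfacet
  facet normal -1.0000 0.0000 0.0000
    outer loop
      vertex 0.000 20.720 0.000
      vertex 0.000 0.000 7.684
      vertex 0.000 20.720 7.684
    endloop
  endfacet
endsolid part

The G0 Z moves step by Δz≈1.098 mm. Every layer's G1 loop is the same polygon, so the solid is a straight extrusion of it from z=0 to z≈7.68. Closing with flat bottom and top caps and triangulating gives 20 facets — an L-shaped prism: outer 26.6 × 20.7 mm, arm thicknesses ≈ 7.66 mm (horizontal) and 5.52 mm (vertical), extruded 7.68 mm in z.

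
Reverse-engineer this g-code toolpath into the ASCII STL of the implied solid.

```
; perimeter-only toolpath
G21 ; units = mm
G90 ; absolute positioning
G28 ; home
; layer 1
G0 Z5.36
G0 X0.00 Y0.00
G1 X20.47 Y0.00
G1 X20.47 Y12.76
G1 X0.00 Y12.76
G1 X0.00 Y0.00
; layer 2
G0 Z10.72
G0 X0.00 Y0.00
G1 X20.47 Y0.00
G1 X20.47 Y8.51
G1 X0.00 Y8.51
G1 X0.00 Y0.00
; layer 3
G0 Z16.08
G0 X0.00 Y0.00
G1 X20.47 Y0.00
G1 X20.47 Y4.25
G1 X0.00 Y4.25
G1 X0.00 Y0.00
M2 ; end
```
solid part
  facet normal 0.0000 0.0000 -1.0000
    outer loop
      vertex 20.47 17.01 0.00
      vertex 20.47 0.00 0.00
      vertex 0.00 0.00 0.00
    endloop
  endfacet
  facet normal 0.0000 0.0000 -1.0000
    outer loop
      vertex 0.00 17.01 0.00
      vertex 20.47 17.01 0.00
      vertex 0.00 0.00 0.00
    endloop
  endfacet
  facet normal 0.0000 -1.0000 0.0000
    outer loop
      vertex 0.00 0.00 0.00
      vertex 20.47 0.00 0.00
      vertex 20.47 0.00 21.44
    endloop
  endfacet
  facet normal 0.0000 -1.0000 0.0000
    outer loop
      vertex 0.00 0.00 0.00
      vertex 20.47 0.00 21.44
      vertex 0.00 0.00 21.44
    endloop
  endfacet
  facet normal 0.0000 0.7834 0.6215
    outer loop
      vertex 0.00 0.00 21.44
      vertex 20.47 0.00 21.44
      vertex 20.47 17.01 0.00
    endloop
  endfacet
  facet normal 0.0000 0.7834 0.6215
    outer loop
      vertex 0.00 0.00 21.44
      vertex 20.47 17.01 0.00
      vertex 0.00 17.01 0.00
    endloop
  endfacet
  facet normal -1.0000 0.0000 0.0000
    outer loop
      vertex 0.00 0.00 21.44
      vertex 0.00 17.01 0.00
      vertex 0.00 0.00 0.00
    endloop
  endfacet
  facet normal 1.0000 0.0000 0.0000
    outer loop
      vertex 20.47 0.00 0.00
      vertex 20.47 17.01 0.00
      vertex 20.47 0.00 21.44
    endloop
  endfacet
endsolid part

The G0 Z moves step by Δz≈5.36 mm. The G1 loops shrink linearly with z, so the solid tapers from its base footprint up to z≈21.4. Closing with a flat bottom cap and the tapered top and triangulating gives 8 facets — a wedge (ramp): 20.5 × 17 mm base, rising to 21.4 mm along the y=0 edge and sloping linearly to z=0 at y=17.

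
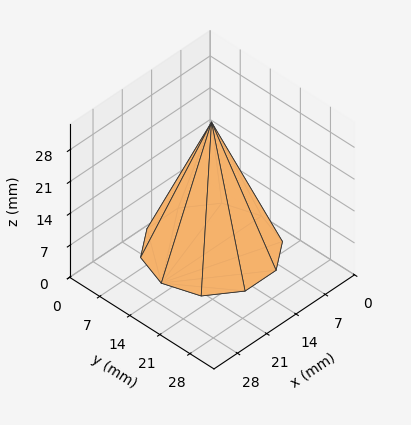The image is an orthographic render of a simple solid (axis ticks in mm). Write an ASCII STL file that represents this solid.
Reading the render: the shape is a regular 10-sided pyramid, base circumscribed radius ≈ 12 mm, apex at z ≈ 28 mm (dimensions read to the nearest mm from the axis ticks). For the STL, each face is triangulated and given an outward normal.

solid part
  facet normal 0.0000 0.0000 -1.0000
    outer loop
      vertex 15.708 23.413 0.000
      vertex 21.708 19.053 0.000
      vertex 24.000 12.000 0.000
    endloop
  endfacet
  facet normal 0.0000 0.0000 -1.0000
    outer loop
      vertex 8.292 23.413 0.000
      vertex 15.708 23.413 0.000
      vertex 24.000 12.000 0.000
    endloop
  endfacet
  facet normal 0.0000 0.0000 -1.0000
    outer loop
      vertex 2.292 19.053 0.000
      vertex 8.292 23.413 0.000
      vertex 24.000 12.000 0.000
    endloop
  endfacet
  facet normal 0.0000 0.0000 -1.0000
    outer loop
      vertex 0.000 12.000 0.000
      vertex 2.292 19.053 0.000
      vertex 24.000 12.000 0.000
    endloop
  endfacet
  facet normal 0.0000 0.0000 -1.0000
    outer loop
      vertex 2.292 4.947 0.000
      vertex 0.000 12.000 0.000
      vertex 24.000 12.000 0.000
    endloop
  endfacet
  facet normal 0.0000 0.0000 -1.0000
    outer loop
      vertex 8.292 0.587 0.000
      vertex 2.292 4.947 0.000
      vertex 24.000 12.000 0.000
    endloop
  endfacet
  facet normal 0.0000 0.0000 -1.0000
    outer loop
      vertex 15.708 0.587 0.000
      vertex 8.292 0.587 0.000
      vertex 24.000 12.000 0.000
    endloop
  endfacet
  facet normal 0.0000 0.0000 -1.0000
    outer loop
      vertex 21.708 4.947 0.000
      vertex 15.708 0.587 0.000
      vertex 24.000 12.000 0.000
    endloop
  endfacet
  facet normal 0.8807 0.2862 0.3774
    outer loop
      vertex 24.000 12.000 0.000
      vertex 21.708 19.053 0.000
      vertex 12.000 12.000 28.000
    endloop
  endfacet
  facet normal 0.5444 0.7491 0.3774
    outer loop
      vertex 21.708 19.053 0.000
      vertex 15.708 23.413 0.000
      vertex 12.000 12.000 28.000
    endloop
  endfacet
  facet normal 0.0000 0.9260 0.3775
    outer loop
      vertex 15.708 23.413 0.000
      vertex 8.292 23.413 0.000
      vertex 12.000 12.000 28.000
    endloop
  endfacet
  facet normal -0.5444 0.7491 0.3774
    outer loop
      vertex 8.292 23.413 0.000
      vertex 2.292 19.053 0.000
      vertex 12.000 12.000 28.000
    endloop
  endfacet
  facet normal -0.8807 0.2862 0.3774
    outer loop
      vertex 2.292 19.053 0.000
      vertex 0.000 12.000 0.000
      vertex 12.000 12.000 28.000
    endloop
  endfacet
  facet normal -0.8807 -0.2862 0.3774
    outer loop
      vertex 0.000 12.000 0.000
      vertex 2.292 4.947 0.000
      vertex 12.000 12.000 28.000
    endloop
  endfacet
  facet normal -0.5444 -0.7491 0.3774
    outer loop
      vertex 2.292 4.947 0.000
      vertex 8.292 0.587 0.000
      vertex 12.000 12.000 28.000
    endloop
  endfacet
  facet normal 0.0000 -0.9260 0.3775
    outer loop
      vertex 8.292 0.587 0.000
      vertex 15.708 0.587 0.000
      vertex 12.000 12.000 28.000
    endloop
  endfacet
  facet normal 0.5444 -0.7491 0.3774
    outer loop
      vertex 15.708 0.587 0.000
      vertex 21.708 4.947 0.000
      vertex 12.000 12.000 28.000
    endloop
  endfacet
  facet normal 0.8807 -0.2862 0.3774
    outer loop
      vertex 21.708 4.947 0.000
      vertex 24.000 12.000 0.000
      vertex 12.000 12.000 28.000
    endloop
  endfacet
endsolid part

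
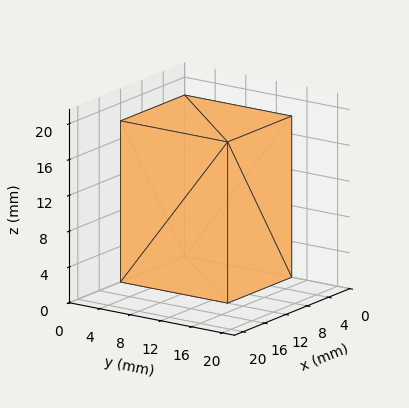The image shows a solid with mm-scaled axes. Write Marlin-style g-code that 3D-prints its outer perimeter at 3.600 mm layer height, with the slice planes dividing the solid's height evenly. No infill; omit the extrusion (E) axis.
Reading the render: the shape is a rectangular box, roughly 12 × 14 mm footprint and 18 mm tall (dimensions read to the nearest mm from the axis ticks). For the g-code, the solid's height is divided into equal slices at the stated Δz and each level perimeter traced with G1 moves after a G0 lift.

; perimeter-only toolpath
G21 ; units = mm
G90 ; absolute positioning
G28 ; home
; layer 1
G0 Z3.600
G0 X0.000 Y0.000
G1 X12.000 Y0.000
G1 X12.000 Y14.000
G1 X0.000 Y14.000
G1 X0.000 Y0.000
; layer 2
G0 Z7.200
G0 X0.000 Y0.000
G1 X12.000 Y0.000
G1 X12.000 Y14.000
G1 X0.000 Y14.000
G1 X0.000 Y0.000
; layer 3
G0 Z10.800
G0 X0.000 Y0.000
G1 X12.000 Y0.000
G1 X12.000 Y14.000
G1 X0.000 Y14.000
G1 X0.000 Y0.000
; layer 4
G0 Z14.400
G0 X0.000 Y0.000
G1 X12.000 Y0.000
G1 X12.000 Y14.000
G1 X0.000 Y14.000
G1 X0.000 Y0.000
; layer 5
G0 Z18.000
G0 X0.000 Y0.000
G1 X12.000 Y0.000
G1 X12.000 Y14.000
G1 X0.000 Y14.000
G1 X0.000 Y0.000
M2 ; end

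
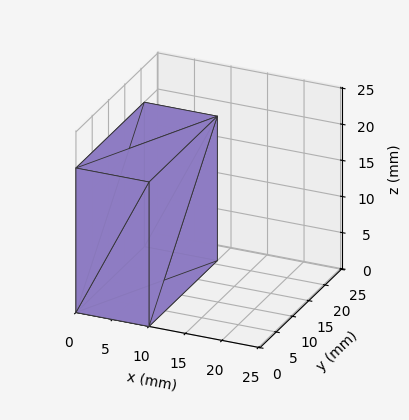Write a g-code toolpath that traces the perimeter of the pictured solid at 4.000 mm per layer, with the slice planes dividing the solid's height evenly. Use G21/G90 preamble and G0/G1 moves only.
Reading the render: the shape is a rectangular box, roughly 10 × 21 mm footprint and 20 mm tall (dimensions read to the nearest mm from the axis ticks). For the g-code, the solid's height is divided into equal slices at the stated Δz and each level perimeter traced with G1 moves after a G0 lift.

; perimeter-only toolpath
G21 ; units = mm
G90 ; absolute positioning
G28 ; home
; layer 1
G0 Z4.000
G0 X0.000 Y0.000
G1 X10.000 Y0.000
G1 X10.000 Y21.000
G1 X0.000 Y21.000
G1 X0.000 Y0.000
; layer 2
G0 Z8.000
G0 X0.000 Y0.000
G1 X10.000 Y0.000
G1 X10.000 Y21.000
G1 X0.000 Y21.000
G1 X0.000 Y0.000
; layer 3
G0 Z12.000
G0 X0.000 Y0.000
G1 X10.000 Y0.000
G1 X10.000 Y21.000
G1 X0.000 Y21.000
G1 X0.000 Y0.000
; layer 4
G0 Z16.000
G0 X0.000 Y0.000
G1 X10.000 Y0.000
G1 X10.000 Y21.000
G1 X0.000 Y21.000
G1 X0.000 Y0.000
; layer 5
G0 Z20.000
G0 X0.000 Y0.000
G1 X10.000 Y0.000
G1 X10.000 Y21.000
G1 X0.000 Y21.000
G1 X0.000 Y0.000
M2 ; end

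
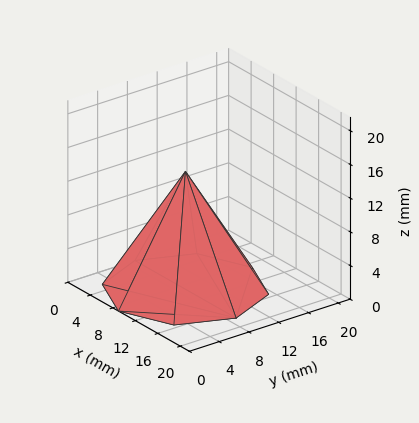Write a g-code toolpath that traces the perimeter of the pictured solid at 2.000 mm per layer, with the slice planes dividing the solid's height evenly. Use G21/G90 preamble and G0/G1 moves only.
Reading the render: the shape is a regular 8-sided pyramid, base circumscribed radius ≈ 9 mm, apex at z ≈ 14 mm (dimensions read to the nearest mm from the axis ticks). For the g-code, the solid's height is divided into equal slices at the stated Δz and each level perimeter traced with G1 moves after a G0 lift.

; perimeter-only toolpath
G21 ; units = mm
G90 ; absolute positioning
G28 ; home
; layer 1
G0 Z2.000
G0 X16.714 Y9.000
G1 X14.455 Y14.455
G1 X9.000 Y16.714
G1 X3.545 Y14.455
G1 X1.286 Y9.000
G1 X3.545 Y3.545
G1 X9.000 Y1.286
G1 X14.455 Y3.545
G1 X16.714 Y9.000
; layer 2
G0 Z4.000
G0 X15.429 Y9.000
G1 X13.546 Y13.546
G1 X9.000 Y15.429
G1 X4.454 Y13.546
G1 X2.571 Y9.000
G1 X4.454 Y4.454
G1 X9.000 Y2.571
G1 X13.546 Y4.454
G1 X15.429 Y9.000
; layer 3
G0 Z6.000
G0 X14.143 Y9.000
G1 X12.637 Y12.637
G1 X9.000 Y14.143
G1 X5.363 Y12.637
G1 X3.857 Y9.000
G1 X5.363 Y5.363
G1 X9.000 Y3.857
G1 X12.637 Y5.363
G1 X14.143 Y9.000
; layer 4
G0 Z8.000
G0 X12.857 Y9.000
G1 X11.727 Y11.727
G1 X9.000 Y12.857
G1 X6.273 Y11.727
G1 X5.143 Y9.000
G1 X6.273 Y6.273
G1 X9.000 Y5.143
G1 X11.727 Y6.273
G1 X12.857 Y9.000
; layer 5
G0 Z10.000
G0 X11.571 Y9.000
G1 X10.818 Y10.818
G1 X9.000 Y11.571
G1 X7.182 Y10.818
G1 X6.429 Y9.000
G1 X7.182 Y7.182
G1 X9.000 Y6.429
G1 X10.818 Y7.182
G1 X11.571 Y9.000
; layer 6
G0 Z12.000
G0 X10.286 Y9.000
G1 X9.909 Y9.909
G1 X9.000 Y10.286
G1 X8.091 Y9.909
G1 X7.714 Y9.000
G1 X8.091 Y8.091
G1 X9.000 Y7.714
G1 X9.909 Y8.091
G1 X10.286 Y9.000
M2 ; end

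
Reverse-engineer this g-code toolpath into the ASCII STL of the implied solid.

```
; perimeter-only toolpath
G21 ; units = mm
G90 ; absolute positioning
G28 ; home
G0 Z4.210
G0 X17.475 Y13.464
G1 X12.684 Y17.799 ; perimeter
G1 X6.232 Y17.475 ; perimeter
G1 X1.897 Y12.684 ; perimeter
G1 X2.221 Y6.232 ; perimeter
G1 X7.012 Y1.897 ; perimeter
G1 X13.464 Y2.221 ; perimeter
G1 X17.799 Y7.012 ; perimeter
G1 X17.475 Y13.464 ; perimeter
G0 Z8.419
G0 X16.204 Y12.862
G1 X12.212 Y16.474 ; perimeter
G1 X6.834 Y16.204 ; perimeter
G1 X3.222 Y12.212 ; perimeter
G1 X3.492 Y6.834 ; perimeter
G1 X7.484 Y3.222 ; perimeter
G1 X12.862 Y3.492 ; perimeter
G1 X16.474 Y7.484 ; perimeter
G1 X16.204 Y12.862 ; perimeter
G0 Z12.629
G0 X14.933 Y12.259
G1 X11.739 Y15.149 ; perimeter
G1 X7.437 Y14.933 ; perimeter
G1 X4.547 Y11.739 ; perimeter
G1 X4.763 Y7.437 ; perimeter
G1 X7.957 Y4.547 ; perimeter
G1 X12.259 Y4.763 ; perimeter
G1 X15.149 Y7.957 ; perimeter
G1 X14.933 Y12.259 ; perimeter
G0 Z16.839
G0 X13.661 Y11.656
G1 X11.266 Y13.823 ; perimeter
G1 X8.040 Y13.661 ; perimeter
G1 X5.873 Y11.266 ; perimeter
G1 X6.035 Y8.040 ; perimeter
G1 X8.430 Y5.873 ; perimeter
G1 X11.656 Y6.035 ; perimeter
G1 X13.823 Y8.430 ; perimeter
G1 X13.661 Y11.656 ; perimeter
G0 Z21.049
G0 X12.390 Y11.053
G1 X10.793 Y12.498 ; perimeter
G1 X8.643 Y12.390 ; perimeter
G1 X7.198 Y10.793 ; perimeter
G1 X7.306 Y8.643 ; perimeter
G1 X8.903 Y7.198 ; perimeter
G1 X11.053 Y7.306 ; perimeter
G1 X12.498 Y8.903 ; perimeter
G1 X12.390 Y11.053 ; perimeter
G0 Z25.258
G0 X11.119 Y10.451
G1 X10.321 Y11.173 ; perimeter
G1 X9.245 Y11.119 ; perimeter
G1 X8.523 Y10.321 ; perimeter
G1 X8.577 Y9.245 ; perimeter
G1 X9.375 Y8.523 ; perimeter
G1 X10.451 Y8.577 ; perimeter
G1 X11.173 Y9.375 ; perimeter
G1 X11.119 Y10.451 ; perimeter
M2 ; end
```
solid part
  facet normal 0.0000 0.0000 -1.0000
    outer loop
      vertex 5.629 18.746 0.000
      vertex 13.157 19.124 0.000
      vertex 18.746 14.067 0.000
    endloop
  endfacet
  facet normal 0.0000 0.0000 -1.0000
    outer loop
      vertex 0.572 13.157 0.000
      vertex 5.629 18.746 0.000
      vertex 18.746 14.067 0.000
    endloop
  endfacet
  facet normal 0.0000 0.0000 -1.0000
    outer loop
      vertex 0.950 5.629 0.000
      vertex 0.572 13.157 0.000
      vertex 18.746 14.067 0.000
    endloop
  endfacet
  facet normal 0.0000 0.0000 -1.0000
    outer loop
      vertex 6.539 0.572 0.000
      vertex 0.950 5.629 0.000
      vertex 18.746 14.067 0.000
    endloop
  endfacet
  facet normal 0.0000 0.0000 -1.0000
    outer loop
      vertex 14.067 0.950 0.000
      vertex 6.539 0.572 0.000
      vertex 18.746 14.067 0.000
    endloop
  endfacet
  facet normal 0.0000 0.0000 -1.0000
    outer loop
      vertex 19.124 6.539 0.000
      vertex 14.067 0.950 0.000
      vertex 18.746 14.067 0.000
    endloop
  endfacet
  facet normal 0.6411 0.7085 0.2950
    outer loop
      vertex 18.746 14.067 0.000
      vertex 13.157 19.124 0.000
      vertex 9.848 9.848 29.468
    endloop
  endfacet
  facet normal -0.0479 0.9543 0.2950
    outer loop
      vertex 13.157 19.124 0.000
      vertex 5.629 18.746 0.000
      vertex 9.848 9.848 29.468
    endloop
  endfacet
  facet normal -0.7085 0.6411 0.2950
    outer loop
      vertex 5.629 18.746 0.000
      vertex 0.572 13.157 0.000
      vertex 9.848 9.848 29.468
    endloop
  endfacet
  facet normal -0.9543 -0.0479 0.2950
    outer loop
      vertex 0.572 13.157 0.000
      vertex 0.950 5.629 0.000
      vertex 9.848 9.848 29.468
    endloop
  endfacet
  facet normal -0.6411 -0.7085 0.2950
    outer loop
      vertex 0.950 5.629 0.000
      vertex 6.539 0.572 0.000
      vertex 9.848 9.848 29.468
    endloop
  endfacet
  facet normal 0.0479 -0.9543 0.2950
    outer loop
      vertex 6.539 0.572 0.000
      vertex 14.067 0.950 0.000
      vertex 9.848 9.848 29.468
    endloop
  endfacet
  facet normal 0.7085 -0.6411 0.2950
    outer loop
      vertex 14.067 0.950 0.000
      vertex 19.124 6.539 0.000
      vertex 9.848 9.848 29.468
    endloop
  endfacet
  facet normal 0.9543 0.0479 0.2950
    outer loop
      vertex 19.124 6.539 0.000
      vertex 18.746 14.067 0.000
      vertex 9.848 9.848 29.468
    endloop
  endfacet
endsolid part

The G0 Z moves step by Δz≈4.210 mm. The G1 loops shrink linearly with z, so the solid tapers from its base footprint up to z≈29.5. Closing with a flat bottom cap and the tapered top and triangulating gives 14 facets — a regular 8-sided pyramid, base circumscribed radius ≈ 9.85 mm, apex at z ≈ 29.5 mm.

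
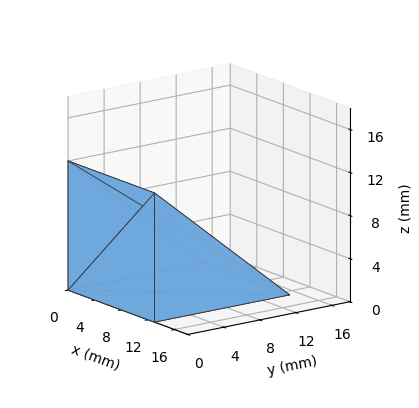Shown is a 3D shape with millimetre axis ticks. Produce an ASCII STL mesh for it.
Reading the render: the shape is a wedge (ramp): 13 × 15 mm base, rising to 12 mm along the y=0 edge and sloping linearly to z=0 at y=15 (dimensions read to the nearest mm from the axis ticks). For the STL, each face is triangulated and given an outward normal.

solid part
  facet normal 0.0000 0.0000 -1.0000
    outer loop
      vertex 13.00 15.00 0.00
      vertex 13.00 0.00 0.00
      vertex 0.00 0.00 0.00
    endloop
  endfacet
  facet normal 0.0000 0.0000 -1.0000
    outer loop
      vertex 0.00 15.00 0.00
      vertex 13.00 15.00 0.00
      vertex 0.00 0.00 0.00
    endloop
  endfacet
  facet normal 0.0000 -1.0000 0.0000
    outer loop
      vertex 0.00 0.00 0.00
      vertex 13.00 0.00 0.00
      vertex 13.00 0.00 12.00
    endloop
  endfacet
  facet normal 0.0000 -1.0000 0.0000
    outer loop
      vertex 0.00 0.00 0.00
      vertex 13.00 0.00 12.00
      vertex 0.00 0.00 12.00
    endloop
  endfacet
  facet normal 0.0000 0.6247 0.7809
    outer loop
      vertex 0.00 0.00 12.00
      vertex 13.00 0.00 12.00
      vertex 13.00 15.00 0.00
    endloop
  endfacet
  facet normal 0.0000 0.6247 0.7809
    outer loop
      vertex 0.00 0.00 12.00
      vertex 13.00 15.00 0.00
      vertex 0.00 15.00 0.00
    endloop
  endfacet
  facet normal -1.0000 0.0000 0.0000
    outer loop
      vertex 0.00 0.00 12.00
      vertex 0.00 15.00 0.00
      vertex 0.00 0.00 0.00
    endloop
  endfacet
  facet normal 1.0000 0.0000 0.0000
    outer loop
      vertex 13.00 0.00 0.00
      vertex 13.00 15.00 0.00
      vertex 13.00 0.00 12.00
    endloop
  endfacet
endsolid part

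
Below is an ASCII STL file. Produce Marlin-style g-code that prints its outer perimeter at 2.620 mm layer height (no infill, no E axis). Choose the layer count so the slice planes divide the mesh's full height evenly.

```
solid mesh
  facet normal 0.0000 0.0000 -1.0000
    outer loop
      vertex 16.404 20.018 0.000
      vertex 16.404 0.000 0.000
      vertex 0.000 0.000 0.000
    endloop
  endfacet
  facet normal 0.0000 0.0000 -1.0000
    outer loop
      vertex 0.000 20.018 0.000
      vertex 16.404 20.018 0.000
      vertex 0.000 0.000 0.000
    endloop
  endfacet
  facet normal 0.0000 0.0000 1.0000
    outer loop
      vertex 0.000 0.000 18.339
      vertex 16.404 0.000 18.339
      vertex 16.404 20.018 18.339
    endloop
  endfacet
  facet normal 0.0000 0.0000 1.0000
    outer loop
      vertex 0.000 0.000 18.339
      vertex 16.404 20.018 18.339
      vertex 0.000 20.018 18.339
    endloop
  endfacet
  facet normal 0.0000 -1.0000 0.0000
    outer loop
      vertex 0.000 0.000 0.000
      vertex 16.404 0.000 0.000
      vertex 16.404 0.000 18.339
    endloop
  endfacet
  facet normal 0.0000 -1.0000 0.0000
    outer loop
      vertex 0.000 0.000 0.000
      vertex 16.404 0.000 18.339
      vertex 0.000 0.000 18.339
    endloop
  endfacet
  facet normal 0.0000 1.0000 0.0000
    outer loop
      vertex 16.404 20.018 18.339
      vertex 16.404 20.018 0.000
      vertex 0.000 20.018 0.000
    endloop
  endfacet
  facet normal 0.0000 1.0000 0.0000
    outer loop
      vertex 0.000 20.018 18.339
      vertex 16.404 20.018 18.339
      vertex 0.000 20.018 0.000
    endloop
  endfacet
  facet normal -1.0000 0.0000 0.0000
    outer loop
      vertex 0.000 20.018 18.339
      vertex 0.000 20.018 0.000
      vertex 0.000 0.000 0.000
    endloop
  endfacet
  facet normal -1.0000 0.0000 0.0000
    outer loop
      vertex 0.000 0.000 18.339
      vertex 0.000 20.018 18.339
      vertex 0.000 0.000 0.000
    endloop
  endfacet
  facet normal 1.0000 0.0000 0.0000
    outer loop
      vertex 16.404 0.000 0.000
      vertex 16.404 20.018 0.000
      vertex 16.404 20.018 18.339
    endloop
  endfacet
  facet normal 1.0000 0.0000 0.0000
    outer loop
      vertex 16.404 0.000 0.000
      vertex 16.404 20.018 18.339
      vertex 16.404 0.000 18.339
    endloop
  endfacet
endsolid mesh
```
; perimeter-only toolpath
G21 ; units = mm
G90 ; absolute positioning
G28 ; home
; layer 1
G0 Z2.620
G0 X0.000 Y0.000
G1 X16.404 Y0.000
G1 X16.404 Y20.018
G1 X0.000 Y20.018
G1 X0.000 Y0.000
; layer 2
G0 Z5.240
G0 X0.000 Y0.000
G1 X16.404 Y0.000
G1 X16.404 Y20.018
G1 X0.000 Y20.018
G1 X0.000 Y0.000
; layer 3
G0 Z7.860
G0 X0.000 Y0.000
G1 X16.404 Y0.000
G1 X16.404 Y20.018
G1 X0.000 Y20.018
G1 X0.000 Y0.000
; layer 4
G0 Z10.479
G0 X0.000 Y0.000
G1 X16.404 Y0.000
G1 X16.404 Y20.018
G1 X0.000 Y20.018
G1 X0.000 Y0.000
; layer 5
G0 Z13.099
G0 X0.000 Y0.000
G1 X16.404 Y0.000
G1 X16.404 Y20.018
G1 X0.000 Y20.018
G1 X0.000 Y0.000
; layer 6
G0 Z15.719
G0 X0.000 Y0.000
G1 X16.404 Y0.000
G1 X16.404 Y20.018
G1 X0.000 Y20.018
G1 X0.000 Y0.000
; layer 7
G0 Z18.339
G0 X0.000 Y0.000
G1 X16.404 Y0.000
G1 X16.404 Y20.018
G1 X0.000 Y20.018
G1 X0.000 Y0.000
M2 ; end

The solid is a rectangular box, roughly 16.4 × 20 mm footprint and 18.3 mm tall. Slicing at Δz = 2.620 mm — 7 equal slices spanning the solid's height, so layer i sits at z = i·h/7 — gives 7 non-empty perimeters. Each is a 4-segment closed polygon; G0 lifts to the layer z and rapids to the start vertex, then G1 traces the edges.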